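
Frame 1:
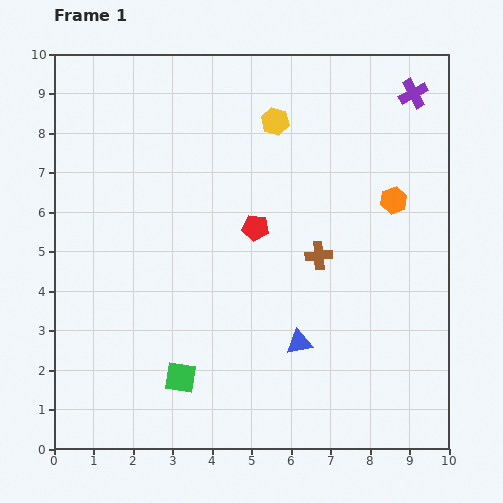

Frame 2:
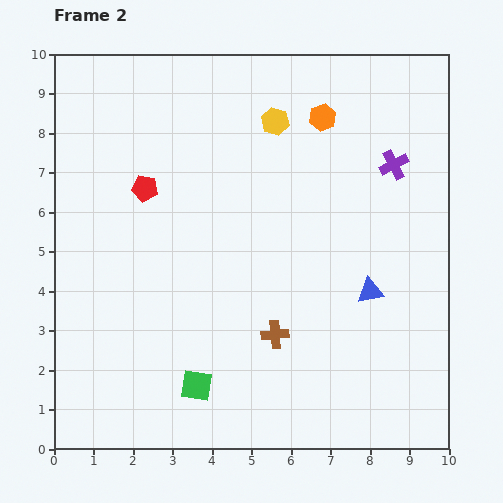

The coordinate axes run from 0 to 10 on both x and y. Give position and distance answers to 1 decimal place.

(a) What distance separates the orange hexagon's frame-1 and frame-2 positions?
2.8

The orange hexagon moved from (8.6, 6.3) to (6.8, 8.4), a distance of √(1.8² + 2.1²) ≈ 2.8.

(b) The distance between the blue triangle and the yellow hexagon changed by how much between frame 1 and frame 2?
-0.7

Distance in frame 1: 5.6. Distance in frame 2: 4.9.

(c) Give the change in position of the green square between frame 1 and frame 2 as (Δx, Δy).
(0.4, -0.2)

The green square was at (3.2, 1.8) in frame 1 and (3.6, 1.6) in frame 2.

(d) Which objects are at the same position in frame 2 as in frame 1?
the yellow hexagon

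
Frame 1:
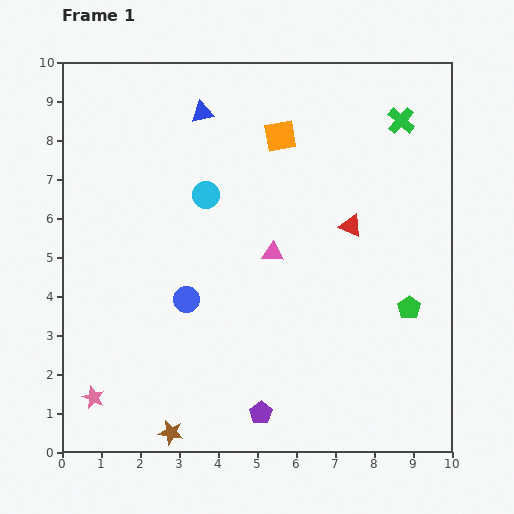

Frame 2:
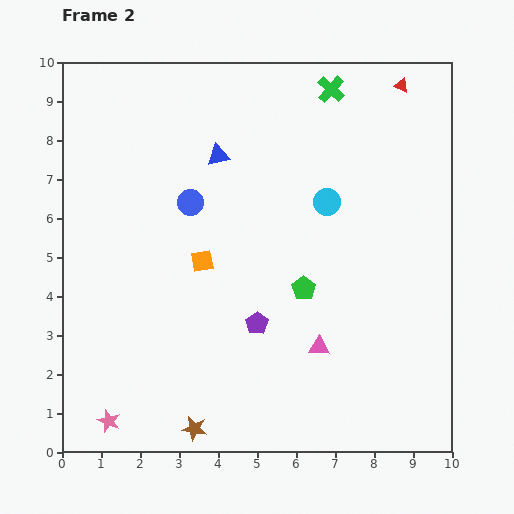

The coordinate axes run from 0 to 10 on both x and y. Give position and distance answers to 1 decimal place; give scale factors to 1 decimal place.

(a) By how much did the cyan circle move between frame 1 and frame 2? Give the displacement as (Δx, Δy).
(3.1, -0.2)

The cyan circle was at (3.7, 6.6) in frame 1 and (6.8, 6.4) in frame 2.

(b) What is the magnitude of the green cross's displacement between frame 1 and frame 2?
2.0

The green cross moved from (8.7, 8.5) to (6.9, 9.3), a distance of √(1.8² + 0.8²) ≈ 2.0.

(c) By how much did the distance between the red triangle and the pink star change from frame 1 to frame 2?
+3.5

Distance in frame 1: 7.9. Distance in frame 2: 11.4.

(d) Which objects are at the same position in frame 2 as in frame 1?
none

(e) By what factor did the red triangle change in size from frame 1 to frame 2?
0.6×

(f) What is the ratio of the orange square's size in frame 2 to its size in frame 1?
0.7×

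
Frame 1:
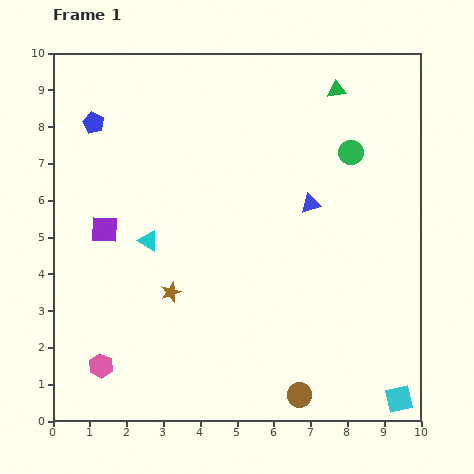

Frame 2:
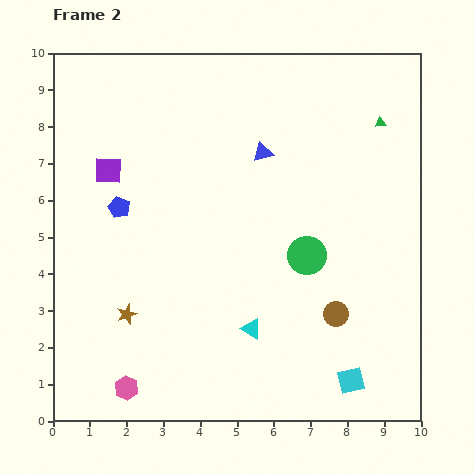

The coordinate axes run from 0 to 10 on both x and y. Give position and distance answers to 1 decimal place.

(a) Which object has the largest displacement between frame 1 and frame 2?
the cyan triangle

(moved 3.7; next 3.0)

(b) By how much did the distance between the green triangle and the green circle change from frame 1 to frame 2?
+2.4

Distance in frame 1: 1.7. Distance in frame 2: 4.1.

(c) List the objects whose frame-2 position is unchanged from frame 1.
none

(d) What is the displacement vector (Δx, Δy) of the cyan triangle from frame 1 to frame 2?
(2.8, -2.4)

The cyan triangle was at (2.6, 4.9) in frame 1 and (5.4, 2.5) in frame 2.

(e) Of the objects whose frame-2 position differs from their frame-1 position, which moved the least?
the pink hexagon

(moved 0.9)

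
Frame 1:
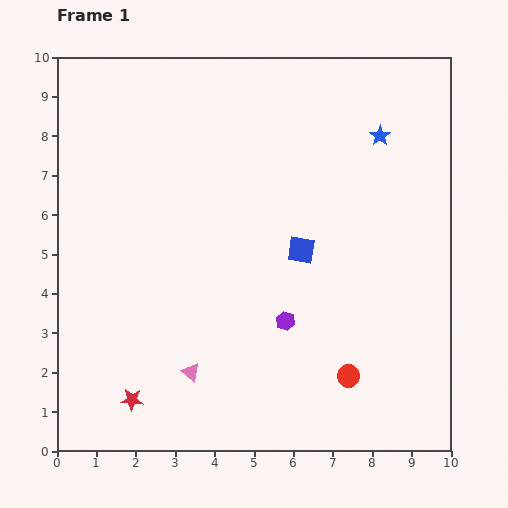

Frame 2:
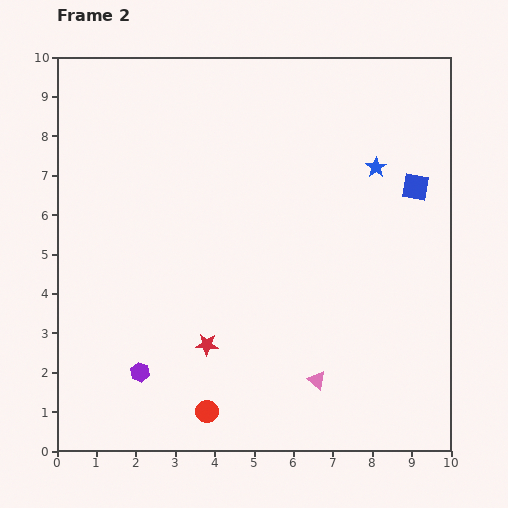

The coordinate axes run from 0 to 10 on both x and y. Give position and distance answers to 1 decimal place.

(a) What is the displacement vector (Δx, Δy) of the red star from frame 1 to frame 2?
(1.9, 1.4)

The red star was at (1.9, 1.3) in frame 1 and (3.8, 2.7) in frame 2.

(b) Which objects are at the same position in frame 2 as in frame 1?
none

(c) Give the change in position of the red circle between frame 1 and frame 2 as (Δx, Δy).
(-3.6, -0.9)

The red circle was at (7.4, 1.9) in frame 1 and (3.8, 1.0) in frame 2.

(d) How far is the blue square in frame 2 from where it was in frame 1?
3.3

The blue square moved from (6.2, 5.1) to (9.1, 6.7), a distance of √(2.9² + 1.6²) ≈ 3.3.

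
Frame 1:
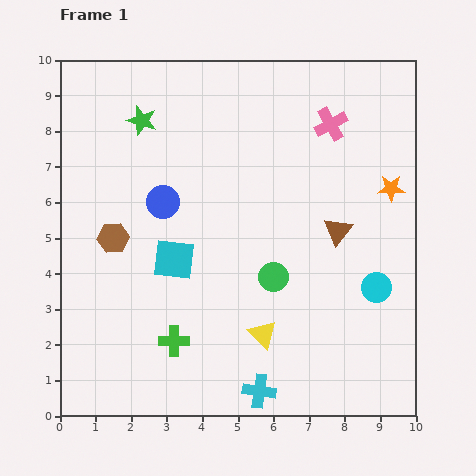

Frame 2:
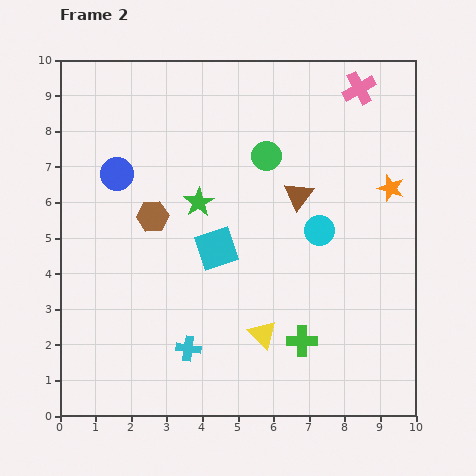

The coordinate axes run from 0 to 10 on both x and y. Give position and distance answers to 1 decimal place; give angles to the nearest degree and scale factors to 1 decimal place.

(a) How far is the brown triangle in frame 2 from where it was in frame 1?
1.5

The brown triangle moved from (7.8, 5.2) to (6.7, 6.2), a distance of √(1.1² + 1.0²) ≈ 1.5.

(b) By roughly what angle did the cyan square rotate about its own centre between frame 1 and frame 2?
24° counter-clockwise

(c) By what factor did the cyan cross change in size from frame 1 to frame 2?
0.7×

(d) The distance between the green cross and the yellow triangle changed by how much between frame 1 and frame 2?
-1.4

Distance in frame 1: 2.5. Distance in frame 2: 1.1.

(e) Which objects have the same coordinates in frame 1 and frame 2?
the yellow triangle, the orange star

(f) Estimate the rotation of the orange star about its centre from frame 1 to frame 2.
21° clockwise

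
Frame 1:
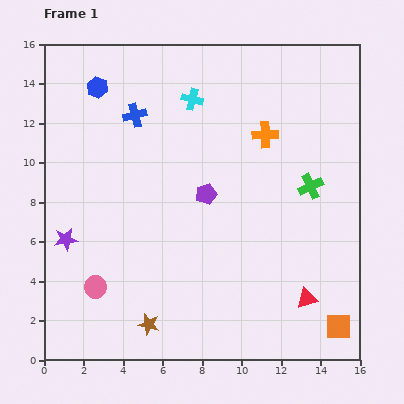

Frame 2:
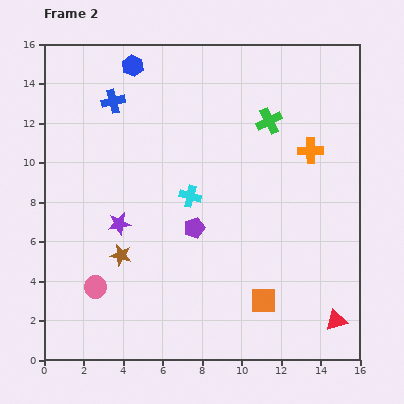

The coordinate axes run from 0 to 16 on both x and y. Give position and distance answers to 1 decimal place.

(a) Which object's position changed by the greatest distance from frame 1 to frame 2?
the cyan cross

(moved 4.9; next 4.0)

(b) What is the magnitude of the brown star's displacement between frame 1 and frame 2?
3.8

The brown star moved from (5.3, 1.8) to (3.9, 5.3), a distance of √(1.4² + 3.5²) ≈ 3.8.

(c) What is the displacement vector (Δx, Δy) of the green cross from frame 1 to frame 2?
(-2.1, 3.3)

The green cross was at (13.5, 8.8) in frame 1 and (11.4, 12.1) in frame 2.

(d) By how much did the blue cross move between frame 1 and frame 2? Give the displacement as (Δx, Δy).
(-1.1, 0.7)

The blue cross was at (4.6, 12.4) in frame 1 and (3.5, 13.1) in frame 2.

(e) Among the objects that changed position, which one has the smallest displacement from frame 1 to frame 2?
the blue cross

(moved 1.3)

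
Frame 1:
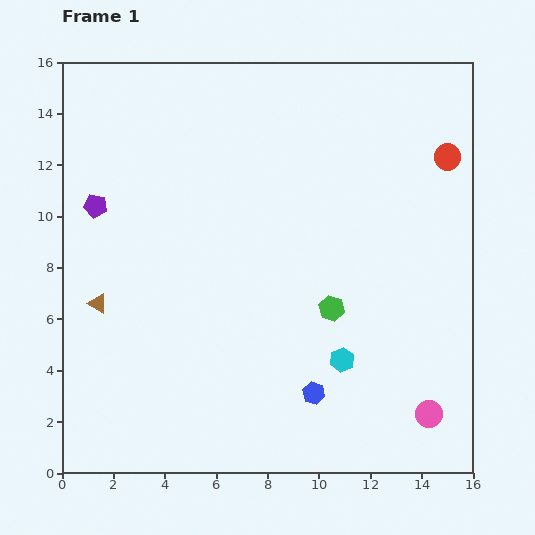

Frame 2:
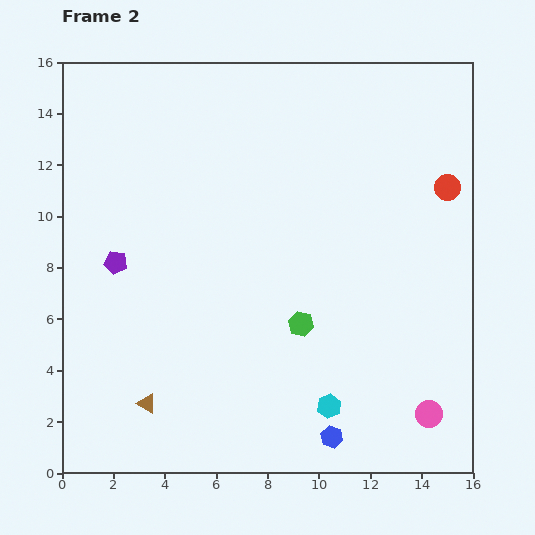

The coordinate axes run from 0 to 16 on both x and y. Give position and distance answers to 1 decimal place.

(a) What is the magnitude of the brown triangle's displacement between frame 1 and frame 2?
4.3

The brown triangle moved from (1.4, 6.6) to (3.3, 2.7), a distance of √(1.9² + 3.9²) ≈ 4.3.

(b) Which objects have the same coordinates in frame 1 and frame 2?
the pink circle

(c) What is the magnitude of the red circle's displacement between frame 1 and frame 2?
1.2

The red circle moved from (15.0, 12.3) to (15.0, 11.1), a distance of √(0.0² + 1.2²) ≈ 1.2.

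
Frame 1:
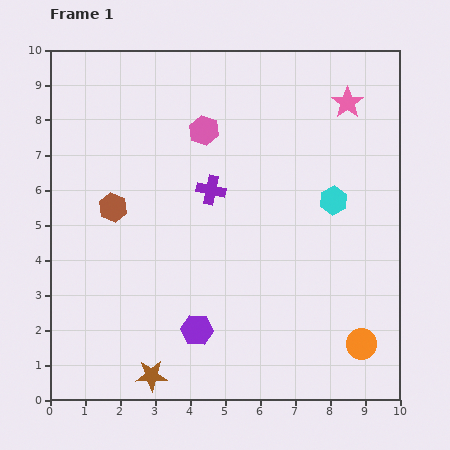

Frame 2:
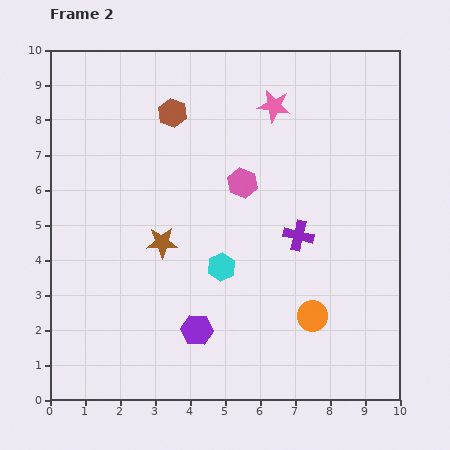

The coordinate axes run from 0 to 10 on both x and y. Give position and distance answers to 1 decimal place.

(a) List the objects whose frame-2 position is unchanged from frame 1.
the purple hexagon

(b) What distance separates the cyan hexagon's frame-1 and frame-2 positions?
3.7

The cyan hexagon moved from (8.1, 5.7) to (4.9, 3.8), a distance of √(3.2² + 1.9²) ≈ 3.7.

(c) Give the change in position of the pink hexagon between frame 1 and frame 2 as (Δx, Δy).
(1.1, -1.5)

The pink hexagon was at (4.4, 7.7) in frame 1 and (5.5, 6.2) in frame 2.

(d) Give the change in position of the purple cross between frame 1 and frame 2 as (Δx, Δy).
(2.5, -1.3)

The purple cross was at (4.6, 6.0) in frame 1 and (7.1, 4.7) in frame 2.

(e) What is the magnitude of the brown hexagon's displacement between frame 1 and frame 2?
3.2

The brown hexagon moved from (1.8, 5.5) to (3.5, 8.2), a distance of √(1.7² + 2.7²) ≈ 3.2.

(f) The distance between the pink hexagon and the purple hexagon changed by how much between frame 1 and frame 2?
-1.3

Distance in frame 1: 5.7. Distance in frame 2: 4.4.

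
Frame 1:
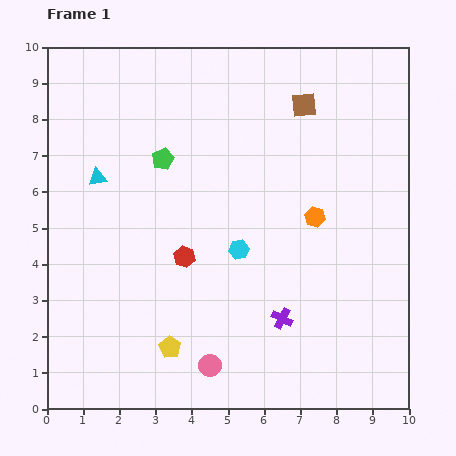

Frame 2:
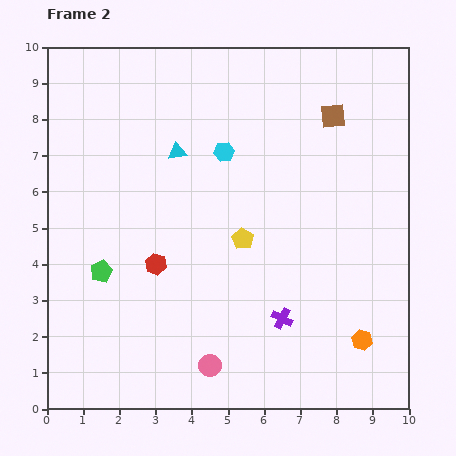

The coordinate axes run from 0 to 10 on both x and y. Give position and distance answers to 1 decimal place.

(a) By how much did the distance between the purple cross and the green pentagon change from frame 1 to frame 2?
-0.3

Distance in frame 1: 5.5. Distance in frame 2: 5.2.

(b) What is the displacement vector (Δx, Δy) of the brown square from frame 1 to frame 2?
(0.8, -0.3)

The brown square was at (7.1, 8.4) in frame 1 and (7.9, 8.1) in frame 2.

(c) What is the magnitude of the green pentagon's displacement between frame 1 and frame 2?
3.5

The green pentagon moved from (3.2, 6.9) to (1.5, 3.8), a distance of √(1.7² + 3.1²) ≈ 3.5.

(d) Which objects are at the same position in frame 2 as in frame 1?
the purple cross, the pink circle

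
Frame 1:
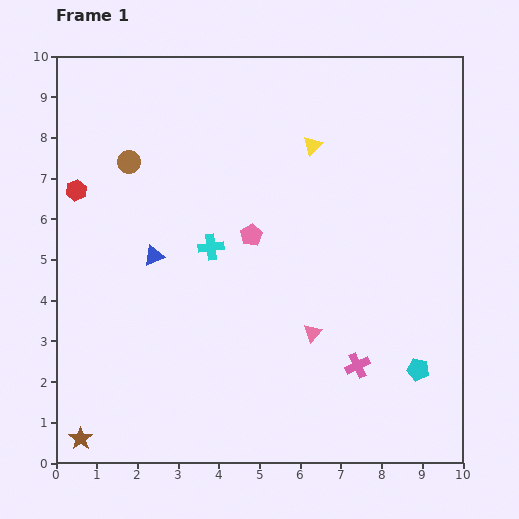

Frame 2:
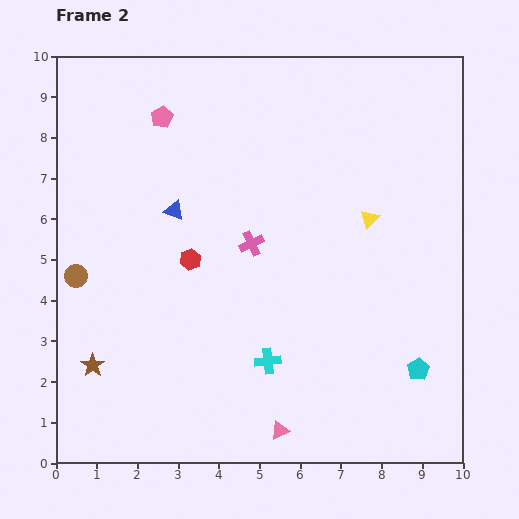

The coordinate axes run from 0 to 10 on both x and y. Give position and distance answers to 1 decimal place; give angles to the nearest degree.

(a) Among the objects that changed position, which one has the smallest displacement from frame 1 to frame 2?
the blue triangle

(moved 1.2)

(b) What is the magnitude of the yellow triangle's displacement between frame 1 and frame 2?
2.3

The yellow triangle moved from (6.3, 7.8) to (7.7, 6.0), a distance of √(1.4² + 1.8²) ≈ 2.3.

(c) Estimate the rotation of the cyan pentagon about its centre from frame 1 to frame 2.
29° clockwise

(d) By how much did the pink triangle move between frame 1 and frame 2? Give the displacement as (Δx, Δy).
(-0.8, -2.4)

The pink triangle was at (6.3, 3.2) in frame 1 and (5.5, 0.8) in frame 2.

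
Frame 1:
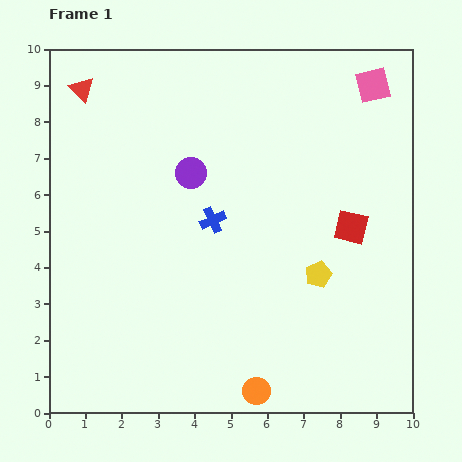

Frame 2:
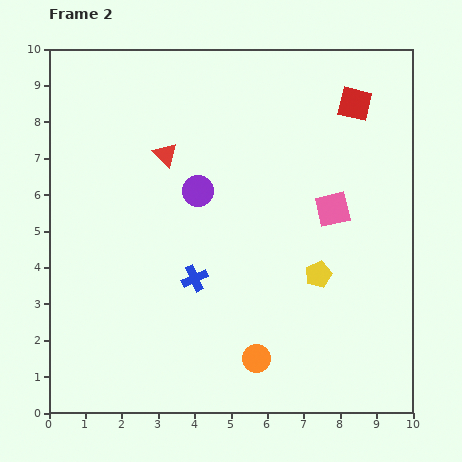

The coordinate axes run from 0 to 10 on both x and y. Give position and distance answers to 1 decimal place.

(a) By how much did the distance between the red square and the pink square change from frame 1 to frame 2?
-0.9

Distance in frame 1: 3.9. Distance in frame 2: 3.0.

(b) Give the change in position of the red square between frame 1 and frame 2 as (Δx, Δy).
(0.1, 3.4)

The red square was at (8.3, 5.1) in frame 1 and (8.4, 8.5) in frame 2.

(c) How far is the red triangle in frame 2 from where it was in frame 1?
2.9

The red triangle moved from (0.9, 8.9) to (3.2, 7.1), a distance of √(2.3² + 1.8²) ≈ 2.9.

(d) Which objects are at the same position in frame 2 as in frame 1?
the yellow pentagon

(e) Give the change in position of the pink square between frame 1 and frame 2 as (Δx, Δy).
(-1.1, -3.4)

The pink square was at (8.9, 9.0) in frame 1 and (7.8, 5.6) in frame 2.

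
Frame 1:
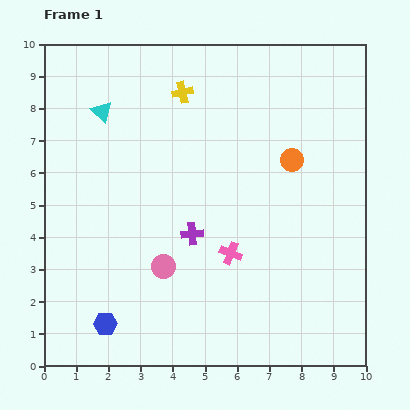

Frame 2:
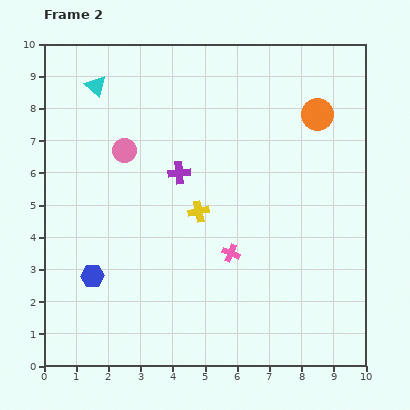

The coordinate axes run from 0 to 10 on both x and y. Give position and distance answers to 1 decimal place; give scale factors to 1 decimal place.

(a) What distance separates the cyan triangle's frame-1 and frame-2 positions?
0.8

The cyan triangle moved from (1.8, 7.9) to (1.6, 8.7), a distance of √(0.2² + 0.8²) ≈ 0.8.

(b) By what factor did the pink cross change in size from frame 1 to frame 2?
0.8×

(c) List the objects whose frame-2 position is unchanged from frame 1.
the pink cross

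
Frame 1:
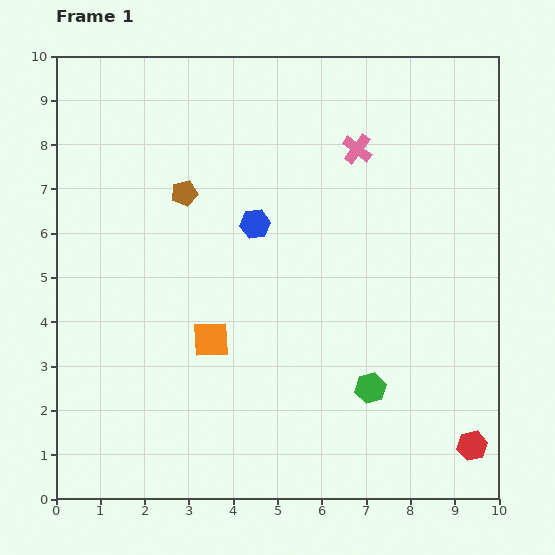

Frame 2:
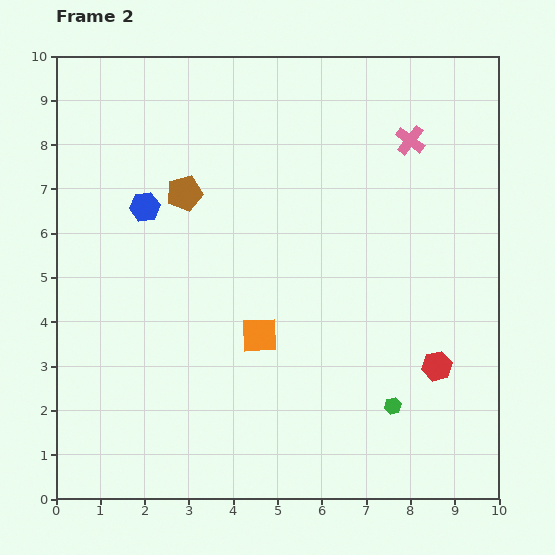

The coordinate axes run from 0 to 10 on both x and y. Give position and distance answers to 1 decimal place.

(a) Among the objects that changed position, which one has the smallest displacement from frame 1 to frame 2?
the green hexagon

(moved 0.6)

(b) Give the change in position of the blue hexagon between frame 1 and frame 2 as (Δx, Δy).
(-2.5, 0.4)

The blue hexagon was at (4.5, 6.2) in frame 1 and (2.0, 6.6) in frame 2.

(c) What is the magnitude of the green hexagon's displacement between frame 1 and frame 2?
0.6

The green hexagon moved from (7.1, 2.5) to (7.6, 2.1), a distance of √(0.5² + 0.4²) ≈ 0.6.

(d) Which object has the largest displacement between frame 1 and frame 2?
the blue hexagon

(moved 2.5; next 2.0)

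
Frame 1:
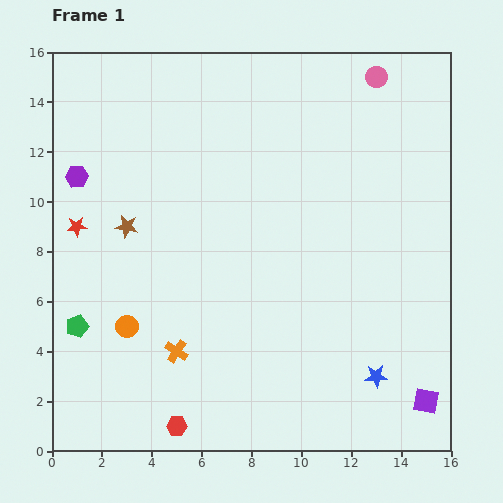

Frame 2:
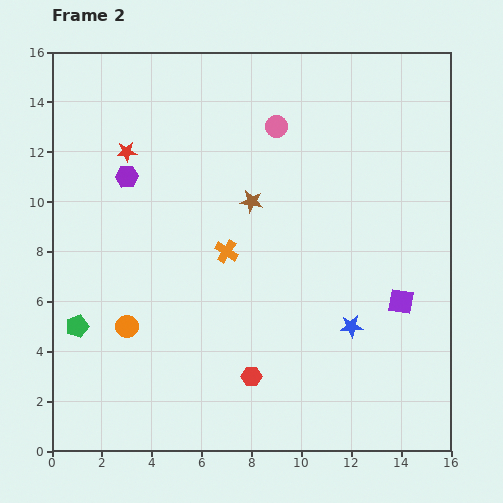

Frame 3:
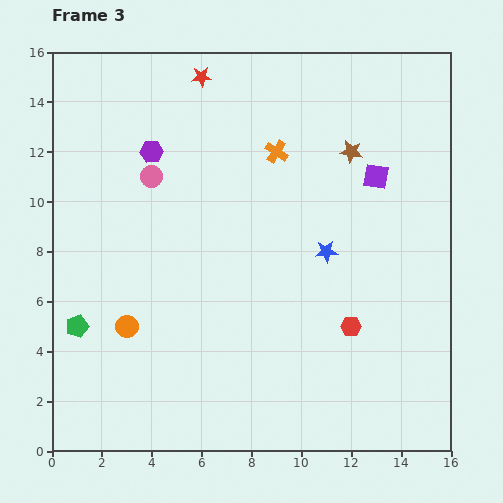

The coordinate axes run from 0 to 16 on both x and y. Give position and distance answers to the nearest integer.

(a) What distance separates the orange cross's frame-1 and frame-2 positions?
4

The orange cross moved from (5, 4) to (7, 8), a distance of √(2² + 4²) ≈ 4.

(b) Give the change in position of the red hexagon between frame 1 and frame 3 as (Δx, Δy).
(7, 4)

The red hexagon was at (5, 1) in frame 1 and (12, 5) in frame 3.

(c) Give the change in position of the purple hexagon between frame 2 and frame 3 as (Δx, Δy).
(1, 1)

The purple hexagon was at (3, 11) in frame 2 and (4, 12) in frame 3.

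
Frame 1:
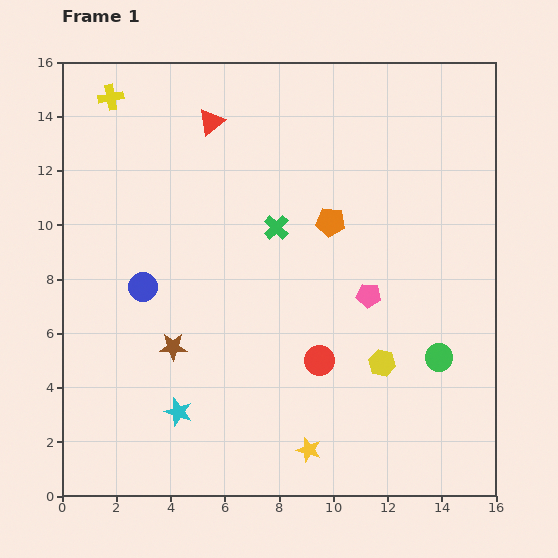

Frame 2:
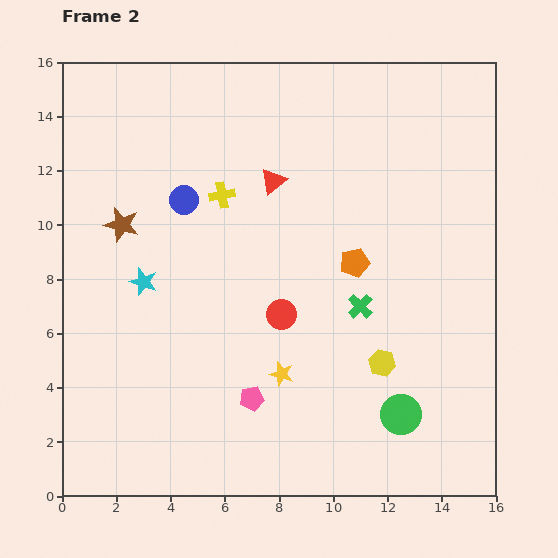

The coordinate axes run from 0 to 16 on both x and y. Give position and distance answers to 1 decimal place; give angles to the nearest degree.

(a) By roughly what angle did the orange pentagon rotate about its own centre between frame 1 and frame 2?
21° counter-clockwise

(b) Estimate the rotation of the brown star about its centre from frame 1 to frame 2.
15° clockwise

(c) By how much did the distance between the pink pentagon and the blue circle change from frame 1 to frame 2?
-0.6

Distance in frame 1: 8.3. Distance in frame 2: 7.7.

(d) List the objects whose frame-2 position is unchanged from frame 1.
the yellow hexagon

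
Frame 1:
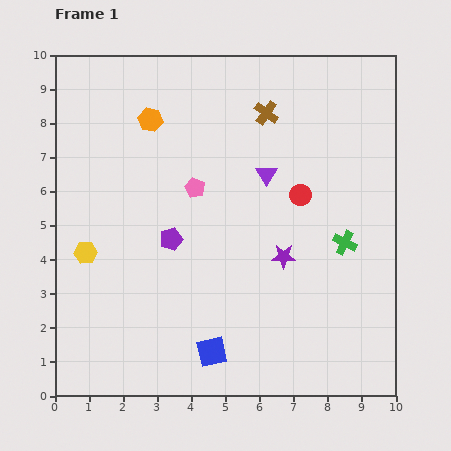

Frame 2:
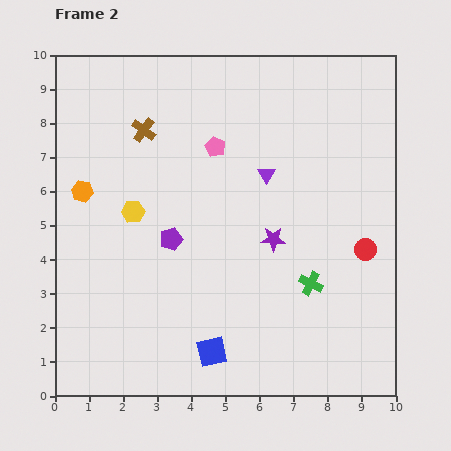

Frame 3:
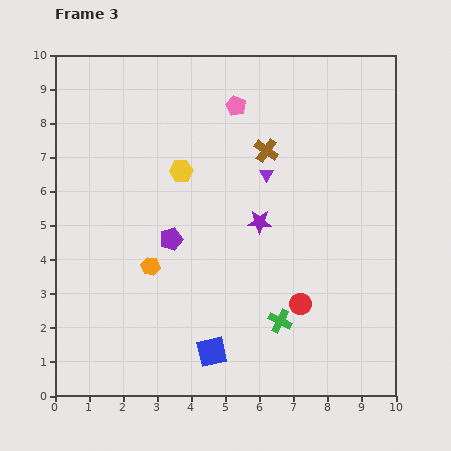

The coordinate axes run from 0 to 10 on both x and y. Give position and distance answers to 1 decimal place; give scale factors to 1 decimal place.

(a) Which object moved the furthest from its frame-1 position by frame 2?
the brown cross

(moved 3.6; next 2.9)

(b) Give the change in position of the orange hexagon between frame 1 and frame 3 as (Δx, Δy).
(0.0, -4.3)

The orange hexagon was at (2.8, 8.1) in frame 1 and (2.8, 3.8) in frame 3.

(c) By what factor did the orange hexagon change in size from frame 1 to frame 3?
0.8×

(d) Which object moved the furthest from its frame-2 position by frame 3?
the brown cross

(moved 3.6; next 3.0)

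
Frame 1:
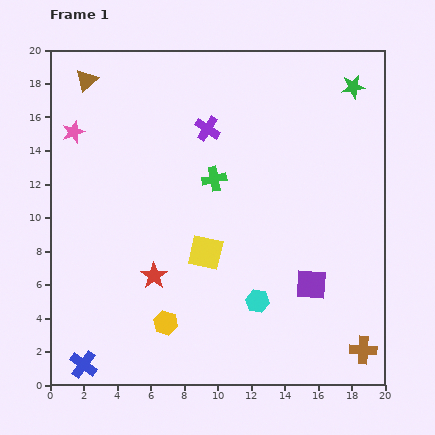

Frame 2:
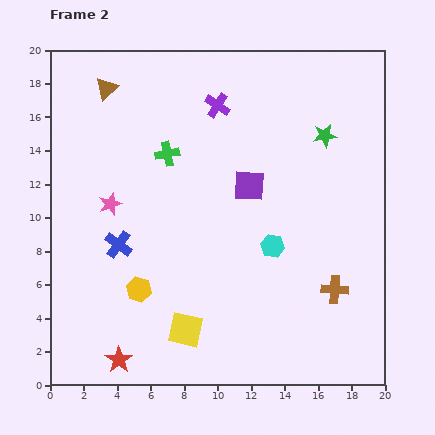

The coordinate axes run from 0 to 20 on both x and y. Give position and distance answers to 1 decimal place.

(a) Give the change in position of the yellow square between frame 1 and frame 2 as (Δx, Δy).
(-1.2, -4.6)

The yellow square was at (9.3, 7.9) in frame 1 and (8.1, 3.3) in frame 2.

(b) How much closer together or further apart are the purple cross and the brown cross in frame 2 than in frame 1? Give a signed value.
-3.1

Distance in frame 1: 16.1. Distance in frame 2: 13.0.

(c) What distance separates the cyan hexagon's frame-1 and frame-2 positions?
3.4

The cyan hexagon moved from (12.4, 5.0) to (13.3, 8.3), a distance of √(0.9² + 3.3²) ≈ 3.4.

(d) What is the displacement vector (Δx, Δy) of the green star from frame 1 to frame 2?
(-1.7, -2.9)

The green star was at (18.1, 17.8) in frame 1 and (16.4, 14.9) in frame 2.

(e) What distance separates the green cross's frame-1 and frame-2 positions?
3.2

The green cross moved from (9.8, 12.3) to (7.0, 13.8), a distance of √(2.8² + 1.5²) ≈ 3.2.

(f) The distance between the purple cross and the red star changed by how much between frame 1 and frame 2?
+6.9

Distance in frame 1: 9.4. Distance in frame 2: 16.3.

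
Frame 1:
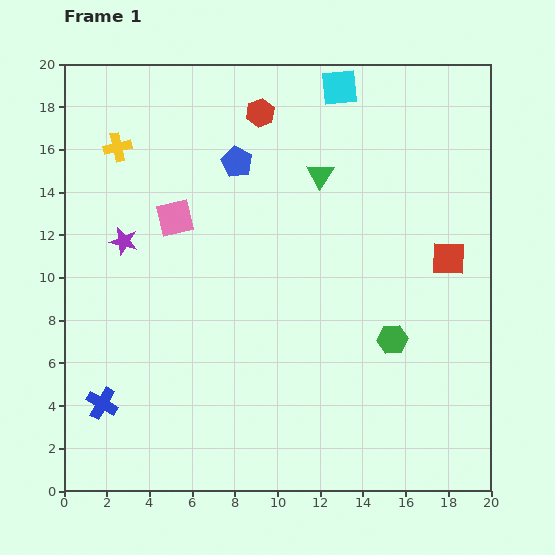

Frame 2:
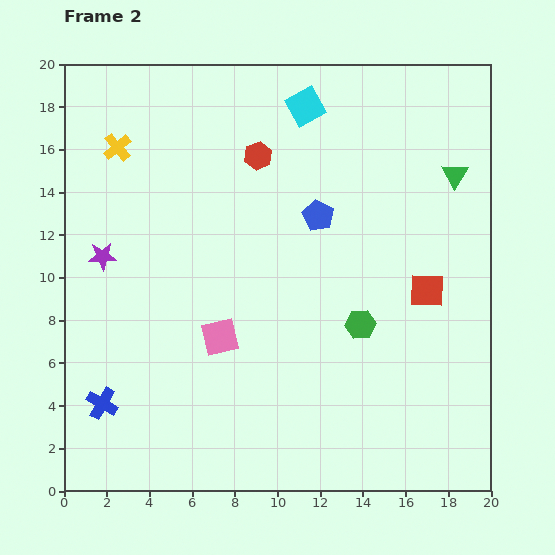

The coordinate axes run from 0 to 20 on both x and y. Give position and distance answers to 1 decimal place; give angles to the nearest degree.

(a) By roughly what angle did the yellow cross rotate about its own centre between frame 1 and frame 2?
27° counter-clockwise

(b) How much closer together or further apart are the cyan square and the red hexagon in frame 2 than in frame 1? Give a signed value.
-0.7

Distance in frame 1: 3.9. Distance in frame 2: 3.2.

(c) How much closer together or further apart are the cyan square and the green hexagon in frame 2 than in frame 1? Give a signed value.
-1.6

Distance in frame 1: 12.1. Distance in frame 2: 10.5.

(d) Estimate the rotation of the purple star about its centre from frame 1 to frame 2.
17° counter-clockwise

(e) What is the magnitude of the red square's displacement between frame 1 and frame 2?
1.8

The red square moved from (18.0, 10.9) to (17.0, 9.4), a distance of √(1.0² + 1.5²) ≈ 1.8.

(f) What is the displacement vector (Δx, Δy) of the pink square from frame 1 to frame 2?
(2.1, -5.6)

The pink square was at (5.2, 12.8) in frame 1 and (7.3, 7.2) in frame 2.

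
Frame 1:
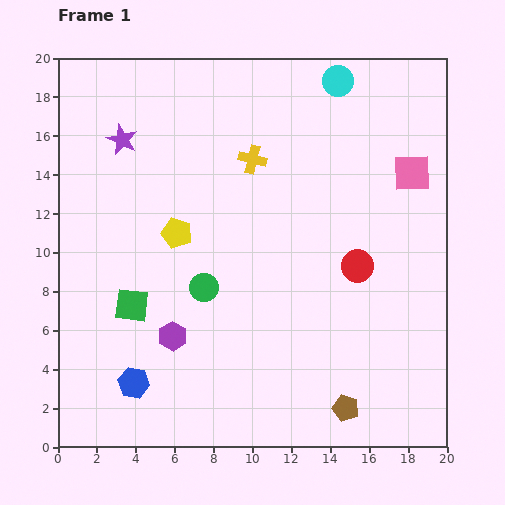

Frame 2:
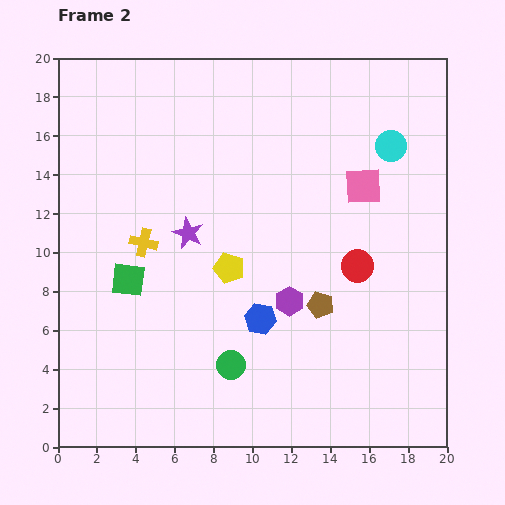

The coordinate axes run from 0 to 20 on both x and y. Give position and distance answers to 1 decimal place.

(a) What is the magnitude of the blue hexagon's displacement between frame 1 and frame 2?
7.3

The blue hexagon moved from (3.9, 3.3) to (10.4, 6.6), a distance of √(6.5² + 3.3²) ≈ 7.3.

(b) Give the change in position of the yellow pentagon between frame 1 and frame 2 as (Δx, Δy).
(2.7, -1.8)

The yellow pentagon was at (6.1, 11.0) in frame 1 and (8.8, 9.2) in frame 2.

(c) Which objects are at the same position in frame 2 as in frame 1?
the red circle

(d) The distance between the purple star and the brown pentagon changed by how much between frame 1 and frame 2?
-10.3

Distance in frame 1: 18.0. Distance in frame 2: 7.7.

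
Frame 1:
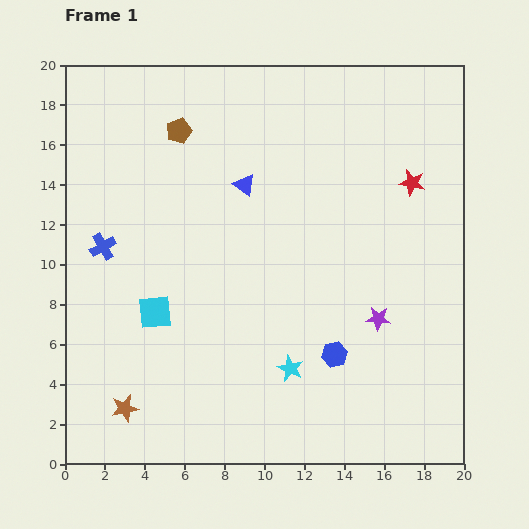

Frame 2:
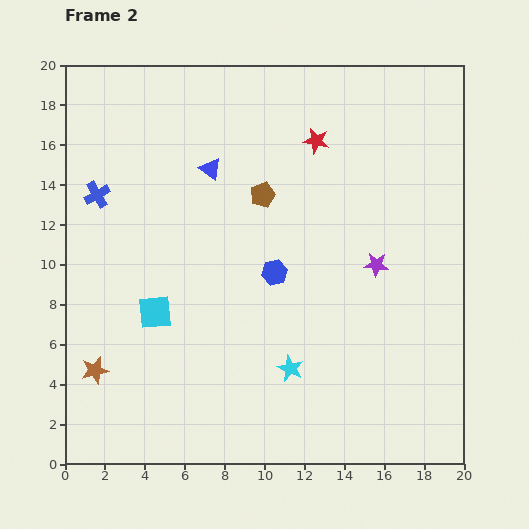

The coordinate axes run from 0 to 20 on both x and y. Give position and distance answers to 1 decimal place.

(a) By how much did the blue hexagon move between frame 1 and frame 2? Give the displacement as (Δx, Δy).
(-3.0, 4.1)

The blue hexagon was at (13.5, 5.5) in frame 1 and (10.5, 9.6) in frame 2.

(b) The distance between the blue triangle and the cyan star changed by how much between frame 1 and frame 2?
+1.3

Distance in frame 1: 9.5. Distance in frame 2: 10.8.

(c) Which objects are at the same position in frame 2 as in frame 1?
the cyan star, the cyan square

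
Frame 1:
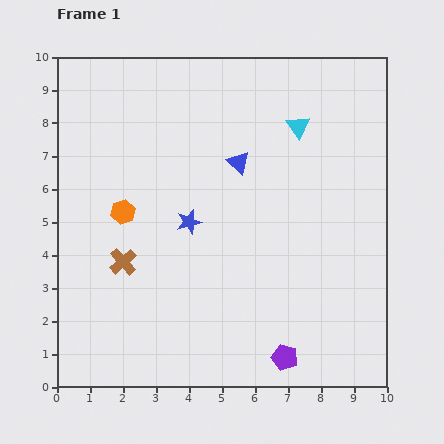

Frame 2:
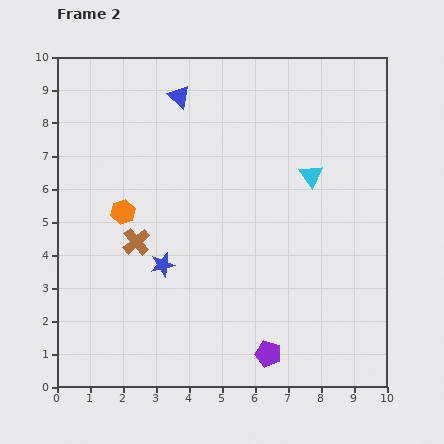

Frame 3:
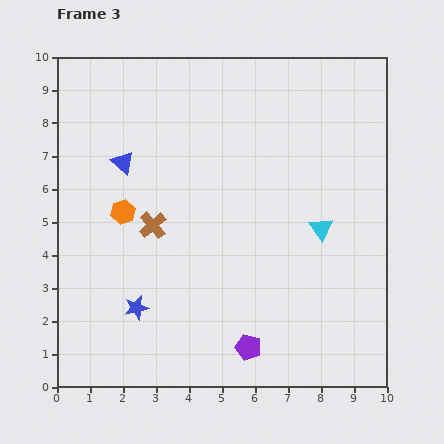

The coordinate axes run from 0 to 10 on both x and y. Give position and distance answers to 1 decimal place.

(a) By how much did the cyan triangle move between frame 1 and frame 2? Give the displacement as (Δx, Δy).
(0.4, -1.5)

The cyan triangle was at (7.3, 7.9) in frame 1 and (7.7, 6.4) in frame 2.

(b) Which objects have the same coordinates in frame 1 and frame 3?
the orange hexagon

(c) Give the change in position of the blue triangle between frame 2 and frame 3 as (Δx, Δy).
(-1.7, -2.0)

The blue triangle was at (3.7, 8.8) in frame 2 and (2.0, 6.8) in frame 3.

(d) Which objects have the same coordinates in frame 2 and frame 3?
the orange hexagon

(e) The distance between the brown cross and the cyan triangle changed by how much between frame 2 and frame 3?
-0.6

Distance in frame 2: 5.7. Distance in frame 3: 5.1.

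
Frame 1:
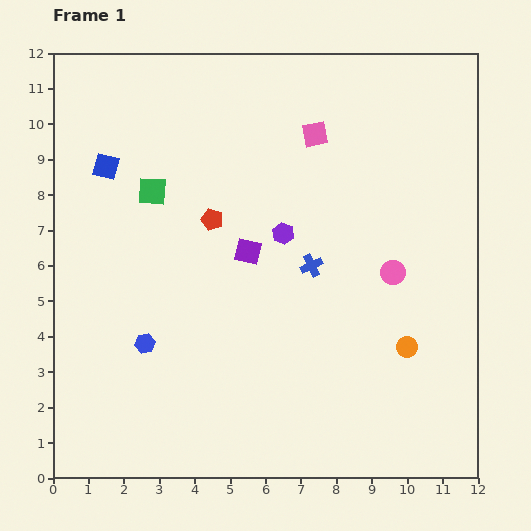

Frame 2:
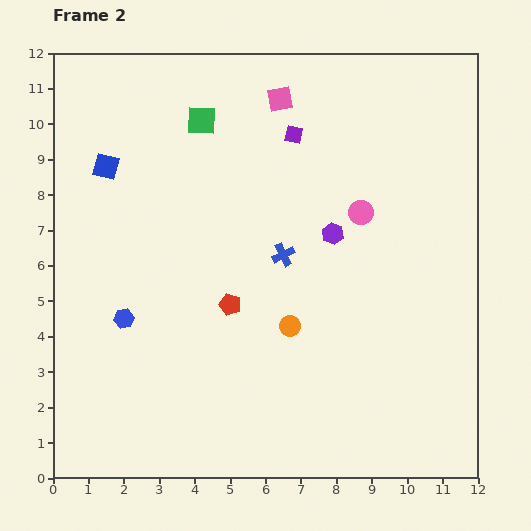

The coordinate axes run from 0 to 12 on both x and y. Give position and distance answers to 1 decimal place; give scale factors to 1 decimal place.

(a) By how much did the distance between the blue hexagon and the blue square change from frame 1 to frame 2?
-0.8

Distance in frame 1: 5.1. Distance in frame 2: 4.3.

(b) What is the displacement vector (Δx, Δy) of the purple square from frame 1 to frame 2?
(1.3, 3.3)

The purple square was at (5.5, 6.4) in frame 1 and (6.8, 9.7) in frame 2.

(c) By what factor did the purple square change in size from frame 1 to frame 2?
0.7×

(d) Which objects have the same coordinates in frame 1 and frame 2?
the blue square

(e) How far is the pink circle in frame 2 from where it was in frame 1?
1.9

The pink circle moved from (9.6, 5.8) to (8.7, 7.5), a distance of √(0.9² + 1.7²) ≈ 1.9.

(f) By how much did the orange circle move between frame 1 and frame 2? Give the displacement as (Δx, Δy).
(-3.3, 0.6)

The orange circle was at (10.0, 3.7) in frame 1 and (6.7, 4.3) in frame 2.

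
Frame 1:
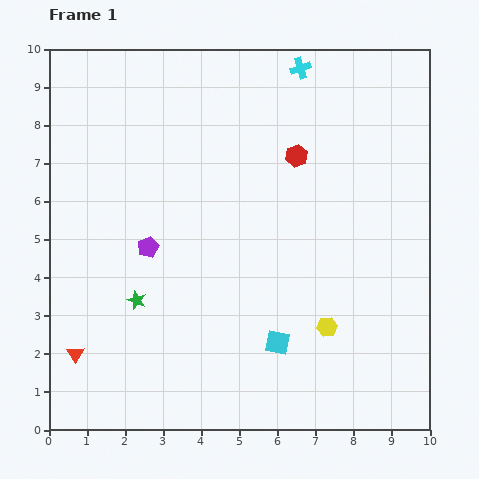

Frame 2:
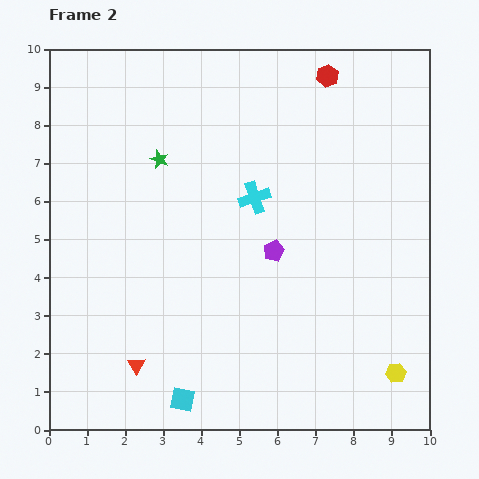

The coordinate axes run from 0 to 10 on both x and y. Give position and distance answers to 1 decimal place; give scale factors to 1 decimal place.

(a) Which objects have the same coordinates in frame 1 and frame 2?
none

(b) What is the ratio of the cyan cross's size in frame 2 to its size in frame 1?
1.5×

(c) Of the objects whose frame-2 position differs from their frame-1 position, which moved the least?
the red triangle

(moved 1.6)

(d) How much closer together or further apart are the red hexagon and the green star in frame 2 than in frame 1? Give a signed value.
-0.8

Distance in frame 1: 5.7. Distance in frame 2: 4.9.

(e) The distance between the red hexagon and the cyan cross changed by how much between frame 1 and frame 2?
+1.4

Distance in frame 1: 2.3. Distance in frame 2: 3.7.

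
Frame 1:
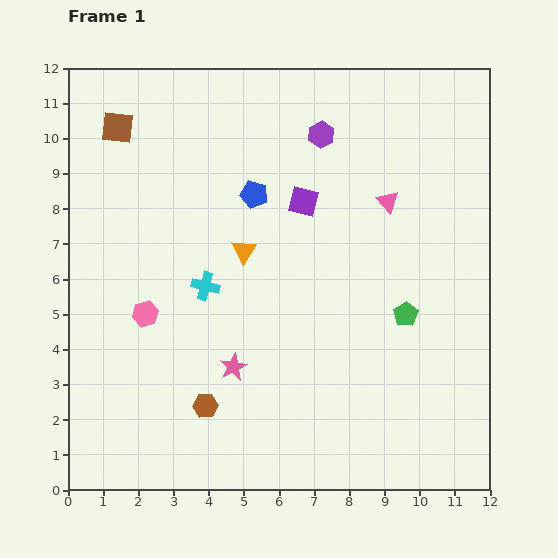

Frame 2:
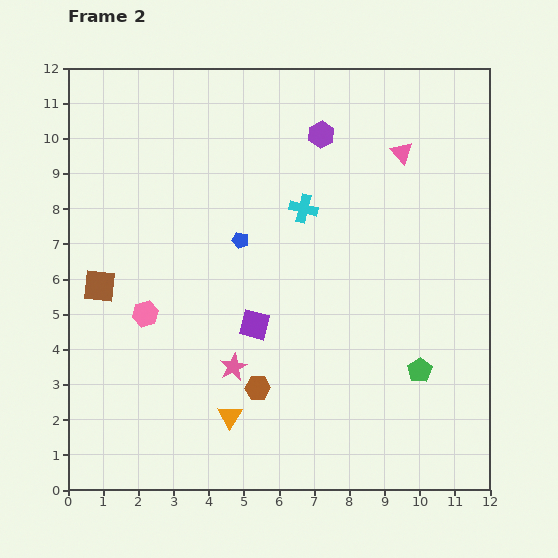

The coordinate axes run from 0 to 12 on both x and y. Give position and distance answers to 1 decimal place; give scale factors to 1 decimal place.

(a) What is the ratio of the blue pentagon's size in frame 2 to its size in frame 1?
0.6×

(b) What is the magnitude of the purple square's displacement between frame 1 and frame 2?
3.8

The purple square moved from (6.7, 8.2) to (5.3, 4.7), a distance of √(1.4² + 3.5²) ≈ 3.8.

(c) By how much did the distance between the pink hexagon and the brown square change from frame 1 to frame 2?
-3.9

Distance in frame 1: 5.4. Distance in frame 2: 1.5.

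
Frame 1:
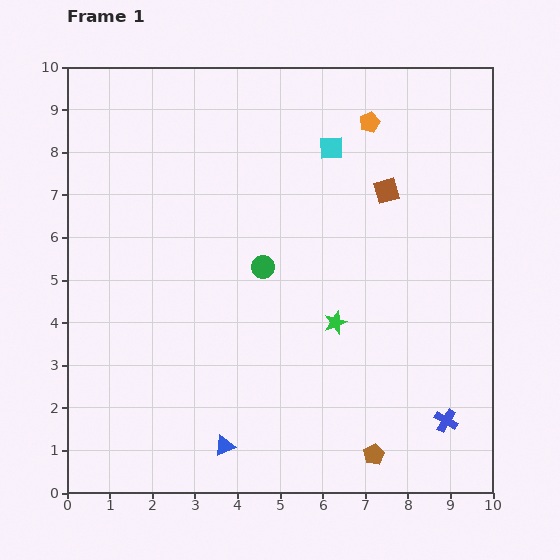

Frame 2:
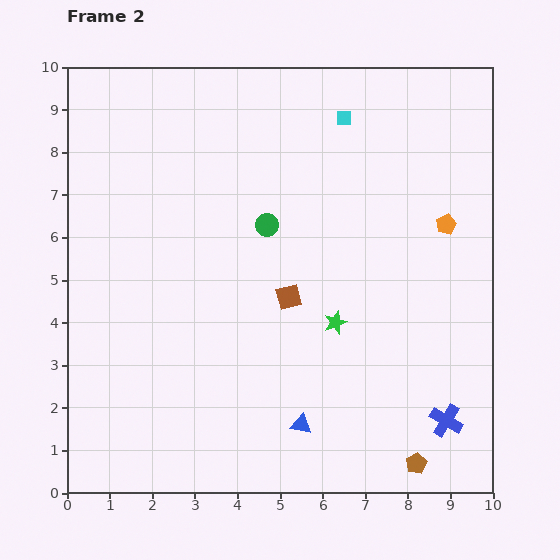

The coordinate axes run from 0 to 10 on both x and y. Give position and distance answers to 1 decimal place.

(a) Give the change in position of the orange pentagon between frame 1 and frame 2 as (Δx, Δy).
(1.8, -2.4)

The orange pentagon was at (7.1, 8.7) in frame 1 and (8.9, 6.3) in frame 2.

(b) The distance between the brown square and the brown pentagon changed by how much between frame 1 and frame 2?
-1.3

Distance in frame 1: 6.2. Distance in frame 2: 4.9.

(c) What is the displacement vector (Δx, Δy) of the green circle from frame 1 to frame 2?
(0.1, 1.0)

The green circle was at (4.6, 5.3) in frame 1 and (4.7, 6.3) in frame 2.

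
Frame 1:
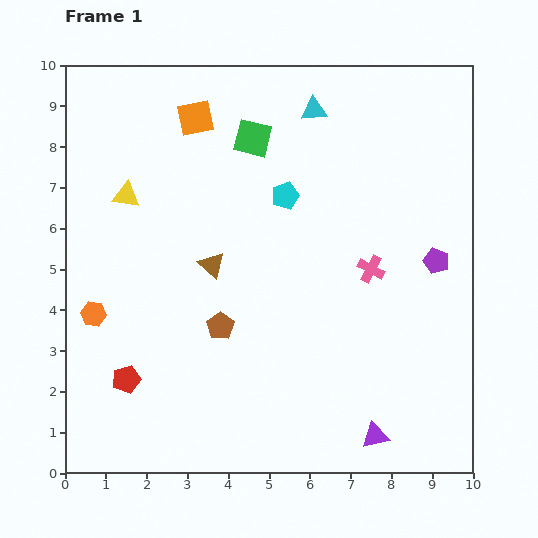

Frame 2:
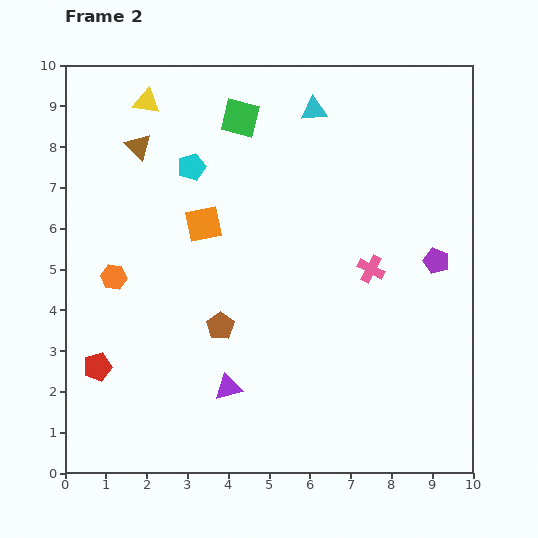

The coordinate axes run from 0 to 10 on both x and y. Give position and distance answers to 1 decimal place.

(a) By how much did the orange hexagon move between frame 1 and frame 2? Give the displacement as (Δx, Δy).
(0.5, 0.9)

The orange hexagon was at (0.7, 3.9) in frame 1 and (1.2, 4.8) in frame 2.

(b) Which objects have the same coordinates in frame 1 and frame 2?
the brown pentagon, the purple pentagon, the pink cross, the cyan triangle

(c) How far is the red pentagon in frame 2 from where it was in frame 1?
0.8

The red pentagon moved from (1.5, 2.3) to (0.8, 2.6), a distance of √(0.7² + 0.3²) ≈ 0.8.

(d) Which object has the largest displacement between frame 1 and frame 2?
the purple triangle

(moved 3.8; next 3.4)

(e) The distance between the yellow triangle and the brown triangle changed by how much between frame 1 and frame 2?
-1.6

Distance in frame 1: 2.7. Distance in frame 2: 1.1.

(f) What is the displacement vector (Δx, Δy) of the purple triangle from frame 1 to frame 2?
(-3.6, 1.2)

The purple triangle was at (7.6, 0.9) in frame 1 and (4.0, 2.1) in frame 2.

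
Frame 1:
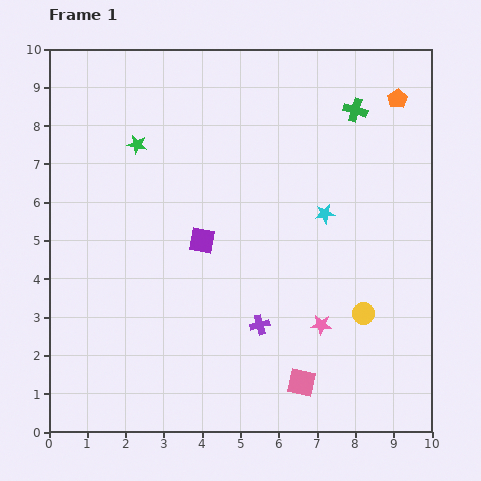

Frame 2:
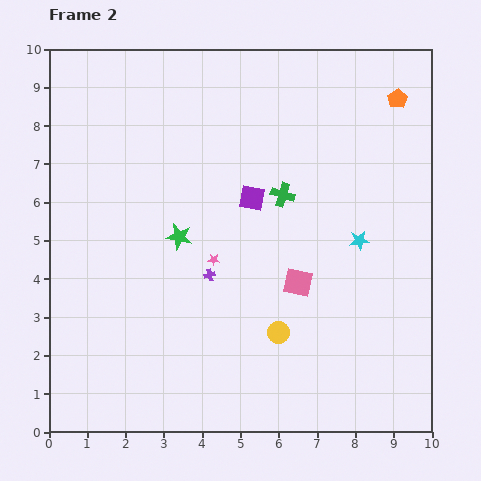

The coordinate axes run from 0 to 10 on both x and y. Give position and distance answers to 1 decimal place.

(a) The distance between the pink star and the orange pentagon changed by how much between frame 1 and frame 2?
+0.2

Distance in frame 1: 6.2. Distance in frame 2: 6.4.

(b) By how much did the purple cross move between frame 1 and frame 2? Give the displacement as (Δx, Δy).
(-1.3, 1.3)

The purple cross was at (5.5, 2.8) in frame 1 and (4.2, 4.1) in frame 2.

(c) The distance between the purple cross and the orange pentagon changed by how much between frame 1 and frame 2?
-0.2

Distance in frame 1: 6.9. Distance in frame 2: 6.7.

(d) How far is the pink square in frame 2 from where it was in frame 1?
2.6

The pink square moved from (6.6, 1.3) to (6.5, 3.9), a distance of √(0.1² + 2.6²) ≈ 2.6.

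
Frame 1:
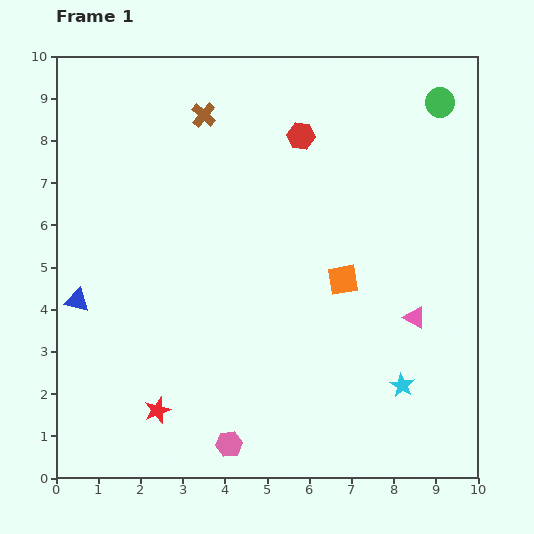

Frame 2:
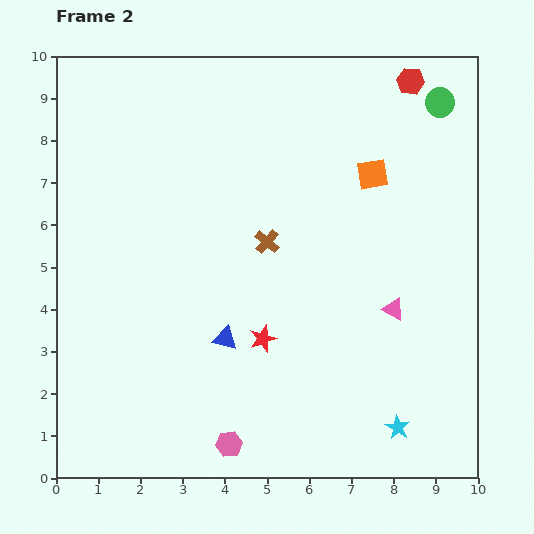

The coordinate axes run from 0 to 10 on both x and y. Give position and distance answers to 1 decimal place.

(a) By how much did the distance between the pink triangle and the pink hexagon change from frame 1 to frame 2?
-0.3

Distance in frame 1: 5.3. Distance in frame 2: 5.0.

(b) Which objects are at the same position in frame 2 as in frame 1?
the green circle, the pink hexagon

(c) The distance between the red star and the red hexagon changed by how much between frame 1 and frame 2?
-0.3

Distance in frame 1: 7.3. Distance in frame 2: 7.0.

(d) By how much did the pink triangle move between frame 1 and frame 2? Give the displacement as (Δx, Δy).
(-0.5, 0.2)

The pink triangle was at (8.5, 3.8) in frame 1 and (8.0, 4.0) in frame 2.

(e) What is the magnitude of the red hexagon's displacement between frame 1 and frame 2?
2.9

The red hexagon moved from (5.8, 8.1) to (8.4, 9.4), a distance of √(2.6² + 1.3²) ≈ 2.9.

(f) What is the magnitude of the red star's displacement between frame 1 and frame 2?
3.0

The red star moved from (2.4, 1.6) to (4.9, 3.3), a distance of √(2.5² + 1.7²) ≈ 3.0.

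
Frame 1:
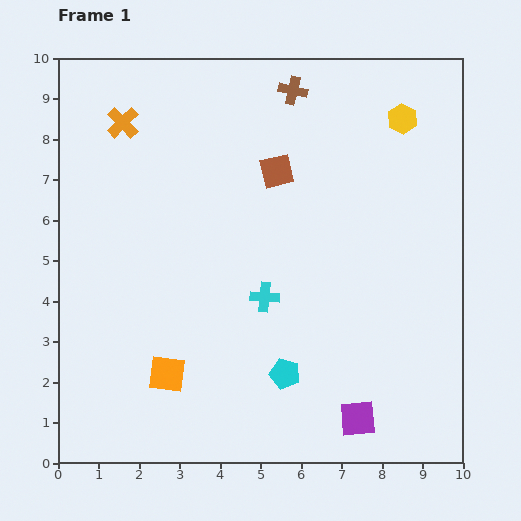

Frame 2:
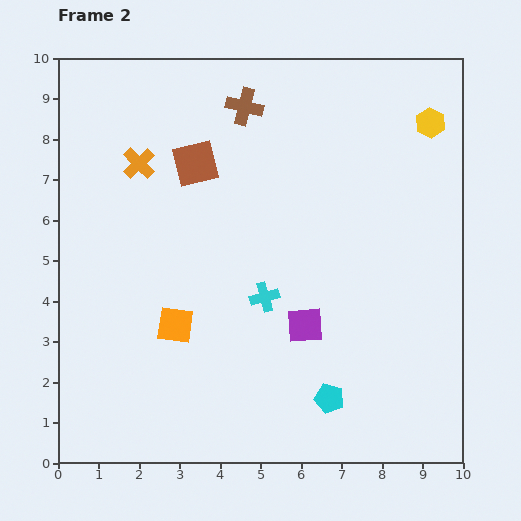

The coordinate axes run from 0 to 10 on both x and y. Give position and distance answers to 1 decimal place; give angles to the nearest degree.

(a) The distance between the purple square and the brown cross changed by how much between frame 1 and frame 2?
-2.7

Distance in frame 1: 8.3. Distance in frame 2: 5.6.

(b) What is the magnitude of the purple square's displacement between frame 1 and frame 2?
2.6

The purple square moved from (7.4, 1.1) to (6.1, 3.4), a distance of √(1.3² + 2.3²) ≈ 2.6.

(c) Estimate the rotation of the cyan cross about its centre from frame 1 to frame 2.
21° counter-clockwise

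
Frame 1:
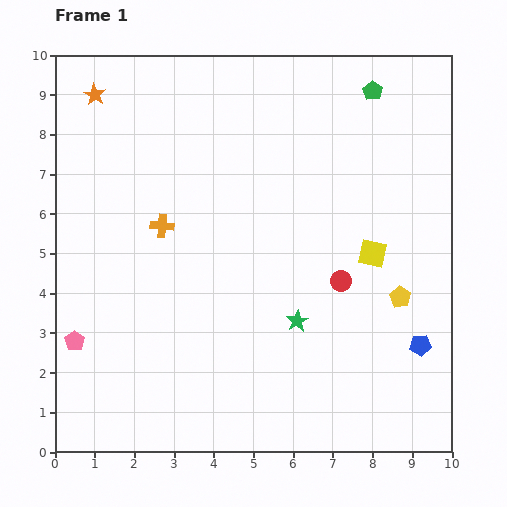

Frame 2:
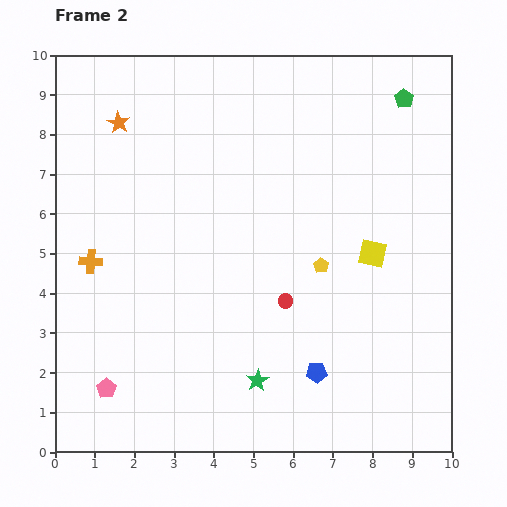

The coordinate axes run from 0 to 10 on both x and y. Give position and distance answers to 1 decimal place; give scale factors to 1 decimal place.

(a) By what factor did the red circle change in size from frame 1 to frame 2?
0.7×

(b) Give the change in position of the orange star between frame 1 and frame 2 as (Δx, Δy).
(0.6, -0.7)

The orange star was at (1.0, 9.0) in frame 1 and (1.6, 8.3) in frame 2.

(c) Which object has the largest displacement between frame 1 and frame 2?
the blue pentagon

(moved 2.7; next 2.2)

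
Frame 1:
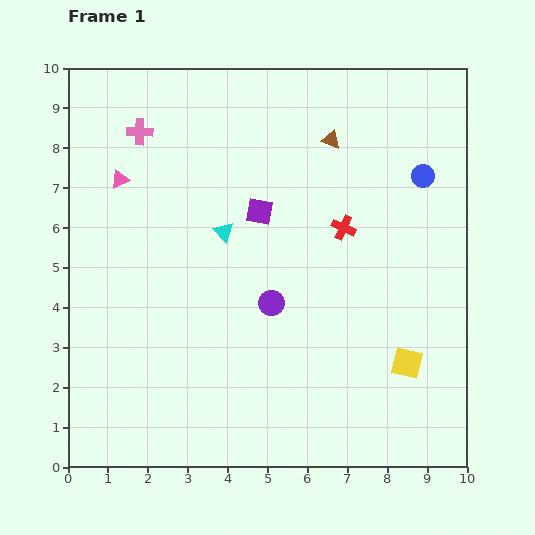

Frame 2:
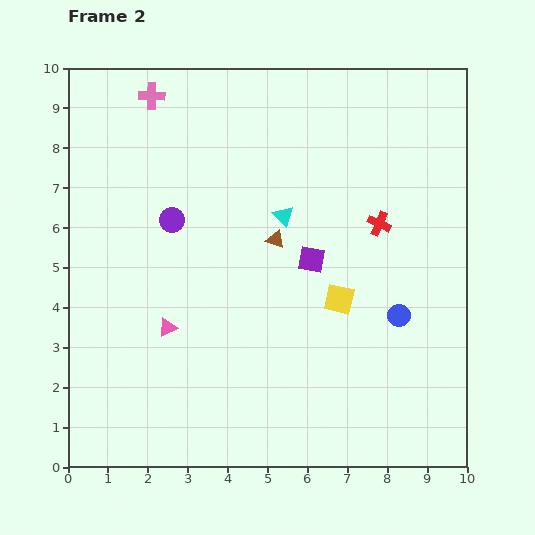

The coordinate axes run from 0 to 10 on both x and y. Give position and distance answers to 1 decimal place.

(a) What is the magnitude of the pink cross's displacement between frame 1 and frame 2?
0.9

The pink cross moved from (1.8, 8.4) to (2.1, 9.3), a distance of √(0.3² + 0.9²) ≈ 0.9.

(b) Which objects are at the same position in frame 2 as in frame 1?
none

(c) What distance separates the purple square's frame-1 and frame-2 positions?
1.8

The purple square moved from (4.8, 6.4) to (6.1, 5.2), a distance of √(1.3² + 1.2²) ≈ 1.8.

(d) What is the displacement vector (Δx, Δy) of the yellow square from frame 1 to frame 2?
(-1.7, 1.6)

The yellow square was at (8.5, 2.6) in frame 1 and (6.8, 4.2) in frame 2.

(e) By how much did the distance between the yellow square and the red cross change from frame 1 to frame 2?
-1.7

Distance in frame 1: 3.8. Distance in frame 2: 2.1.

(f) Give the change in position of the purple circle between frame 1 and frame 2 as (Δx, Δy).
(-2.5, 2.1)

The purple circle was at (5.1, 4.1) in frame 1 and (2.6, 6.2) in frame 2.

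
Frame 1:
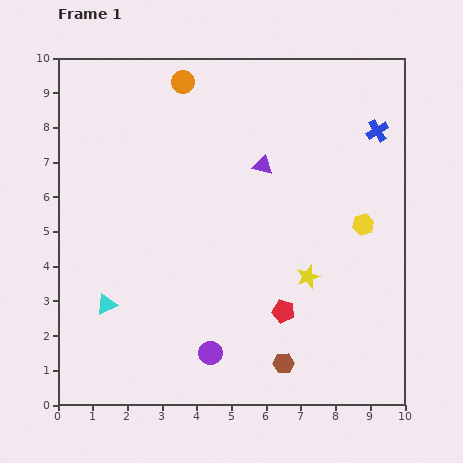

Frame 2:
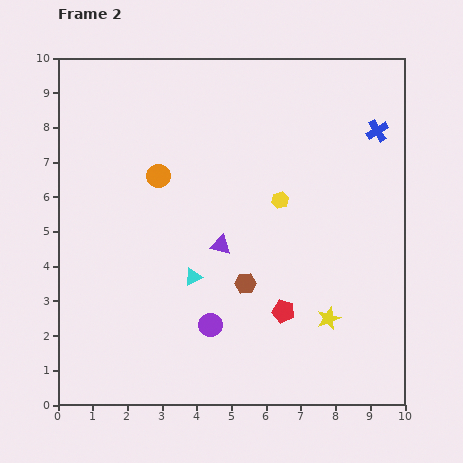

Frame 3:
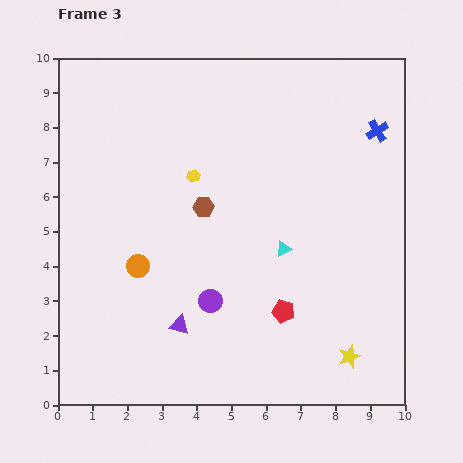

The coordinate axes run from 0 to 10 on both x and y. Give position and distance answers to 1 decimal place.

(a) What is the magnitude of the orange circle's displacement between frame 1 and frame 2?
2.8

The orange circle moved from (3.6, 9.3) to (2.9, 6.6), a distance of √(0.7² + 2.7²) ≈ 2.8.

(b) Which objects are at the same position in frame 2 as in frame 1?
the blue cross, the red pentagon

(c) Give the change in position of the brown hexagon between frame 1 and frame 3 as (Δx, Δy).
(-2.3, 4.5)

The brown hexagon was at (6.5, 1.2) in frame 1 and (4.2, 5.7) in frame 3.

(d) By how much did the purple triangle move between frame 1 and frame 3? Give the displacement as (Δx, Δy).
(-2.4, -4.6)

The purple triangle was at (5.9, 6.9) in frame 1 and (3.5, 2.3) in frame 3.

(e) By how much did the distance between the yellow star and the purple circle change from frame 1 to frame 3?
+0.7

Distance in frame 1: 3.6. Distance in frame 3: 4.3.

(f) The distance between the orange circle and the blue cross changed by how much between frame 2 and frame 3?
+1.5

Distance in frame 2: 6.4. Distance in frame 3: 7.9.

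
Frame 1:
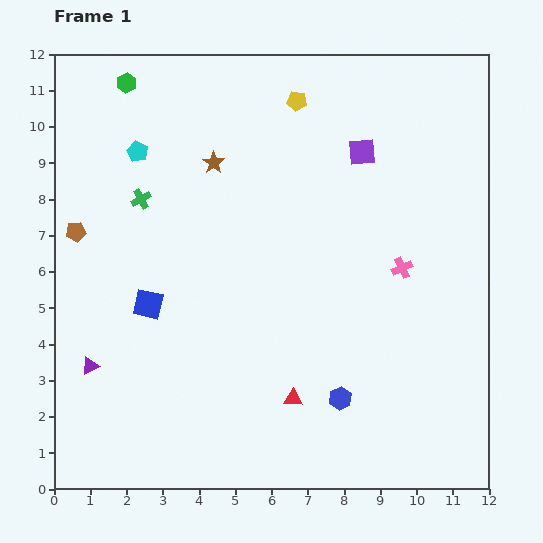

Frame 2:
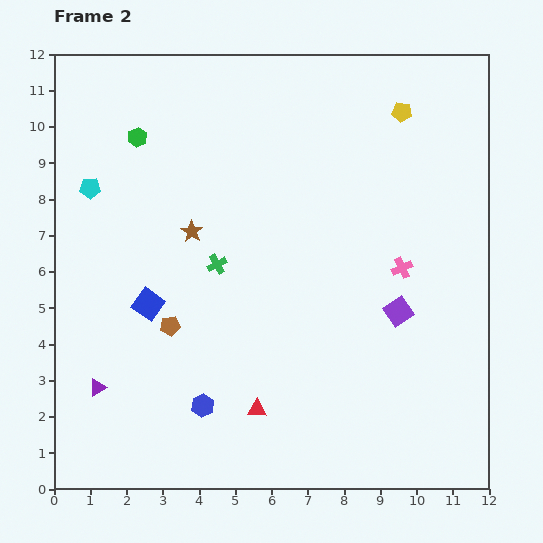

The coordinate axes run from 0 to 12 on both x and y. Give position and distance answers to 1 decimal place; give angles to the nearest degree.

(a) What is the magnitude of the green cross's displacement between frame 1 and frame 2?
2.8

The green cross moved from (2.4, 8.0) to (4.5, 6.2), a distance of √(2.1² + 1.8²) ≈ 2.8.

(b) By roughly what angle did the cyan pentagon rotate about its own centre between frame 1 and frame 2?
29° counter-clockwise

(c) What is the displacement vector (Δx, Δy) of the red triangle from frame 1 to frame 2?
(-1.0, -0.3)

The red triangle was at (6.6, 2.5) in frame 1 and (5.6, 2.2) in frame 2.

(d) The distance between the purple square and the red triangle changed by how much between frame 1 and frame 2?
-2.4

Distance in frame 1: 7.1. Distance in frame 2: 4.7.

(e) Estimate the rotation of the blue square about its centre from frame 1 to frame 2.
22° clockwise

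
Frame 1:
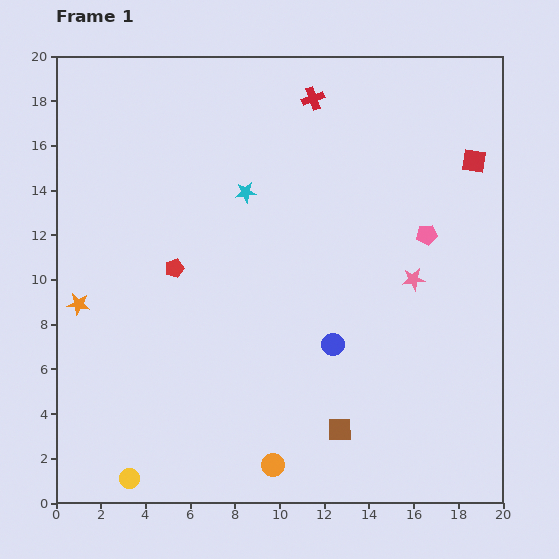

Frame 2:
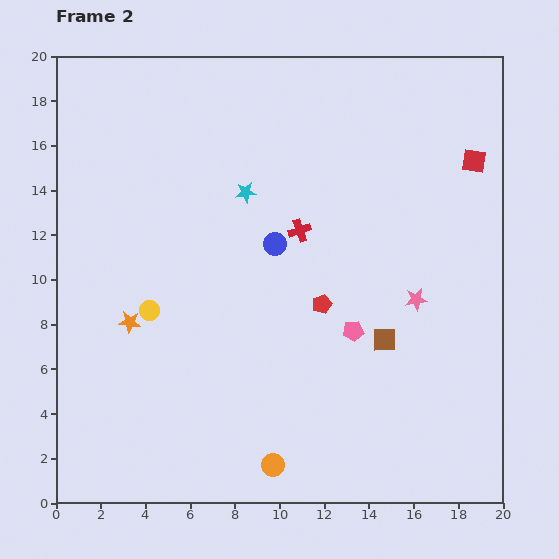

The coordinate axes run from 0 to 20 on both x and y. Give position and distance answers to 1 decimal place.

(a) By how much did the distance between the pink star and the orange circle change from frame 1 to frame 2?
-0.6

Distance in frame 1: 10.4. Distance in frame 2: 9.8.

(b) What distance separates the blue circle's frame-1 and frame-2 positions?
5.2

The blue circle moved from (12.4, 7.1) to (9.8, 11.6), a distance of √(2.6² + 4.5²) ≈ 5.2.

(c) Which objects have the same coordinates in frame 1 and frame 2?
the orange circle, the red square, the cyan star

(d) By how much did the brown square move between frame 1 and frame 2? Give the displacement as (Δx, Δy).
(2.0, 4.0)

The brown square was at (12.7, 3.3) in frame 1 and (14.7, 7.3) in frame 2.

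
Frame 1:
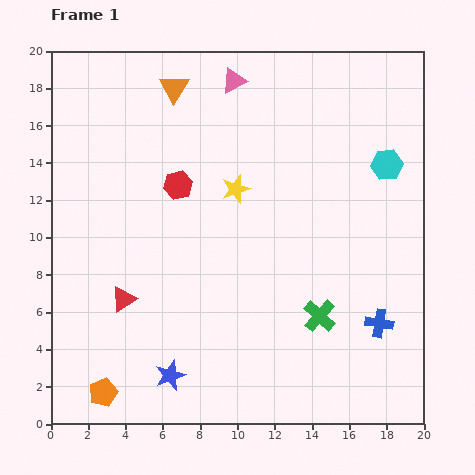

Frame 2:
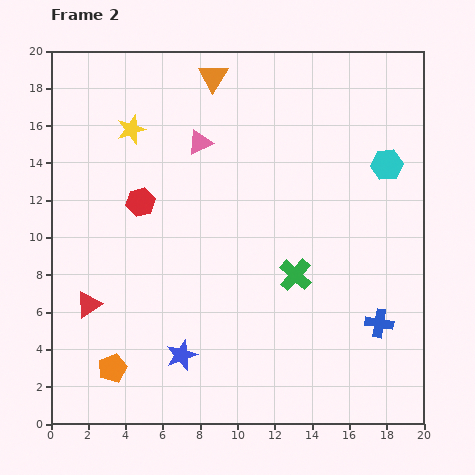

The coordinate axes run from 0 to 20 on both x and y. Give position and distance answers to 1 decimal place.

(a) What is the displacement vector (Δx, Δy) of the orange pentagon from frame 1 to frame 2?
(0.5, 1.3)

The orange pentagon was at (2.8, 1.7) in frame 1 and (3.3, 3.0) in frame 2.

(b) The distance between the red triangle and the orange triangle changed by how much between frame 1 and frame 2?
+2.3

Distance in frame 1: 11.6. Distance in frame 2: 13.9.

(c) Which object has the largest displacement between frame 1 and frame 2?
the yellow star

(moved 6.4; next 3.8)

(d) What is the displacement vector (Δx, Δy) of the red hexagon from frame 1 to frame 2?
(-2.0, -0.9)

The red hexagon was at (6.8, 12.8) in frame 1 and (4.8, 11.9) in frame 2.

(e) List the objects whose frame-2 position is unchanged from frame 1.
the cyan hexagon, the blue cross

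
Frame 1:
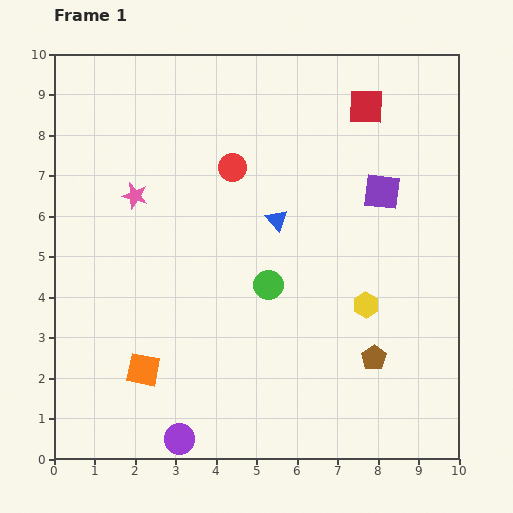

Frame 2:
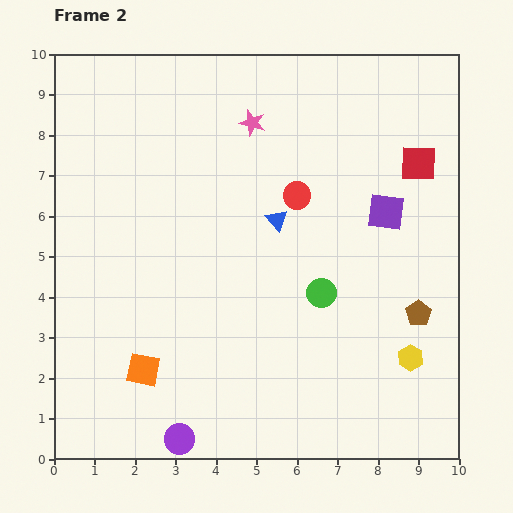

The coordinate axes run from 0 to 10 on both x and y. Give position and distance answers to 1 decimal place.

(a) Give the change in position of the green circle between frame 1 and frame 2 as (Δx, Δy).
(1.3, -0.2)

The green circle was at (5.3, 4.3) in frame 1 and (6.6, 4.1) in frame 2.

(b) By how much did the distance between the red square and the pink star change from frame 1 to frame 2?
-1.9

Distance in frame 1: 6.1. Distance in frame 2: 4.2.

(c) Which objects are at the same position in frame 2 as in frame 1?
the blue triangle, the orange square, the purple circle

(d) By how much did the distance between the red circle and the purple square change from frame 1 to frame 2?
-1.5

Distance in frame 1: 3.7. Distance in frame 2: 2.2.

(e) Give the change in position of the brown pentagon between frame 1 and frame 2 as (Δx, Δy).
(1.1, 1.1)

The brown pentagon was at (7.9, 2.5) in frame 1 and (9.0, 3.6) in frame 2.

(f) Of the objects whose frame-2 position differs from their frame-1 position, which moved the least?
the purple square

(moved 0.5)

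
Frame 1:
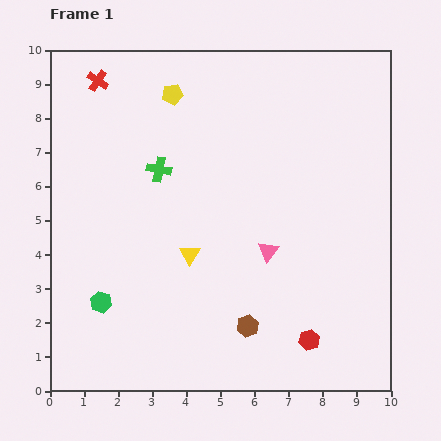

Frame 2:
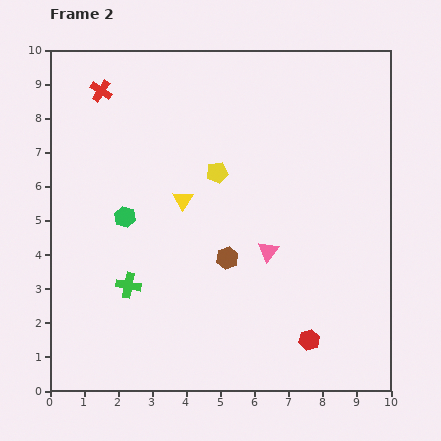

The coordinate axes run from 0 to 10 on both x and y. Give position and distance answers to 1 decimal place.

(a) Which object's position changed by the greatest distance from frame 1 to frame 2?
the green cross

(moved 3.5; next 2.6)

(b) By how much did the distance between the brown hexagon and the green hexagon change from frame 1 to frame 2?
-1.2

Distance in frame 1: 4.4. Distance in frame 2: 3.2.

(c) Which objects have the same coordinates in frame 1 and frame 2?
the red hexagon, the pink triangle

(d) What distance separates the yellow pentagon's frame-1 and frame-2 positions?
2.6

The yellow pentagon moved from (3.6, 8.7) to (4.9, 6.4), a distance of √(1.3² + 2.3²) ≈ 2.6.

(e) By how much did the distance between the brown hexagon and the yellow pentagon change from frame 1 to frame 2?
-4.6

Distance in frame 1: 7.1. Distance in frame 2: 2.5.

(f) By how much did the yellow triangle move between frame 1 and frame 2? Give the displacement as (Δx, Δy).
(-0.2, 1.6)

The yellow triangle was at (4.1, 4.0) in frame 1 and (3.9, 5.6) in frame 2.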